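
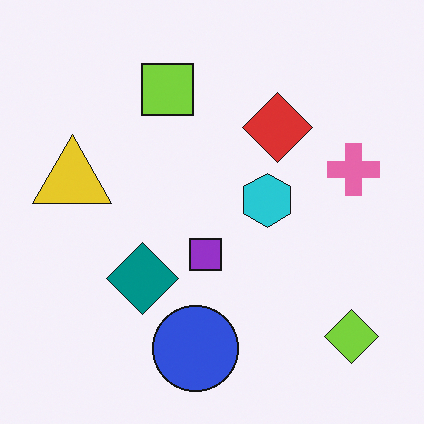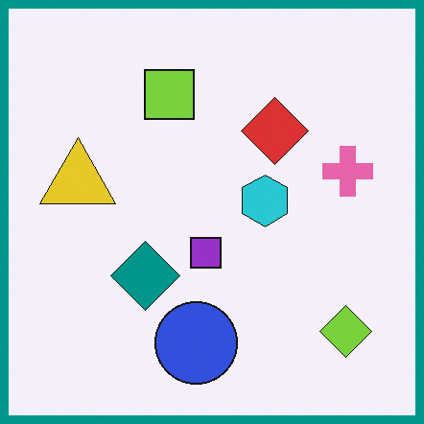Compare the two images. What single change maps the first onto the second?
Framed with a teal border.

A solid teal frame runs around the edge of the second image, with the content slightly shrunk inside it.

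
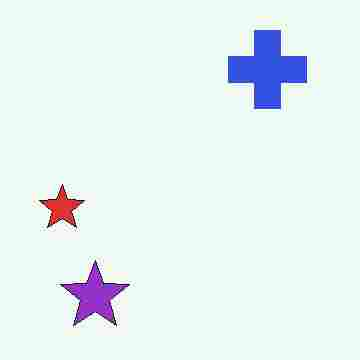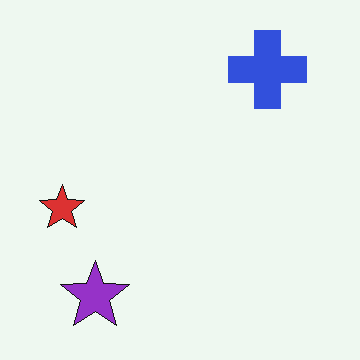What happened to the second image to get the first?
The transformation is: degraded with heavy JPEG compression.

Blocky 8×8 compression artifacts appear around shape edges and the flat background shows ringing — characteristic JPEG degradation.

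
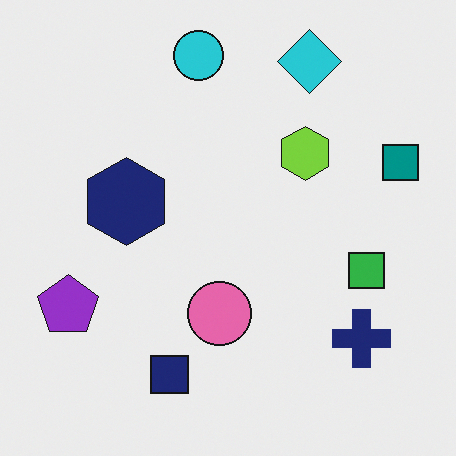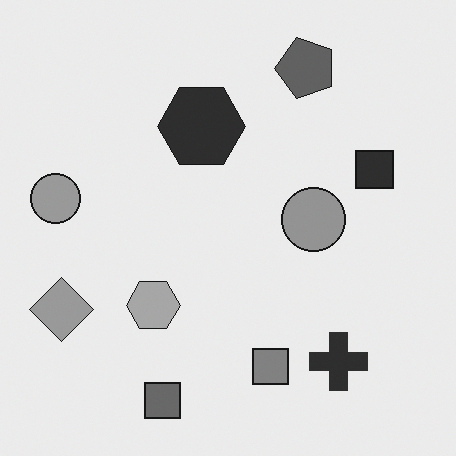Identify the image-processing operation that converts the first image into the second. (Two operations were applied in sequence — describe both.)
The transformation is: transposed (reflected across the top-left ↔ bottom-right diagonal), then converted to grayscale.

Shapes have swapped their row and column positions — what was in the top-right is now in the bottom-left — a diagonal reflection. All color is removed — every shape is now a shade of grey.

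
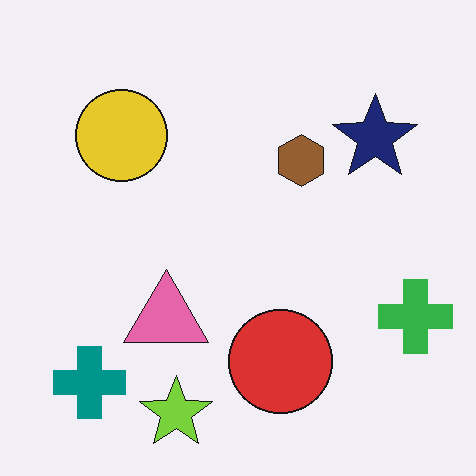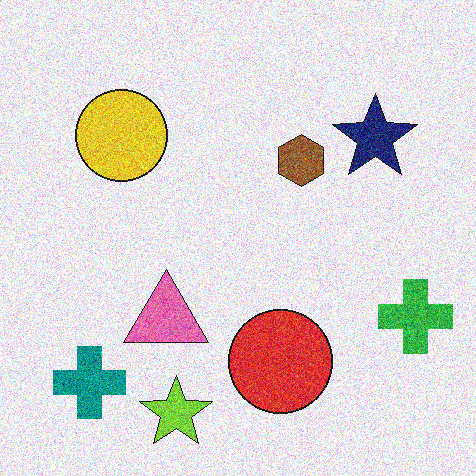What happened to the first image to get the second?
This is the original image degraded with strong gaussian noise.

Random speckle covers the whole image, including the flat background.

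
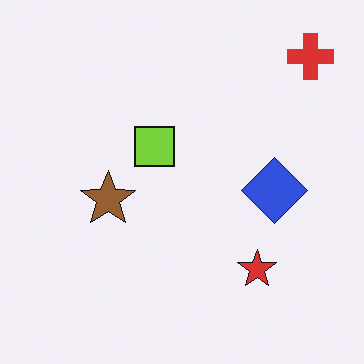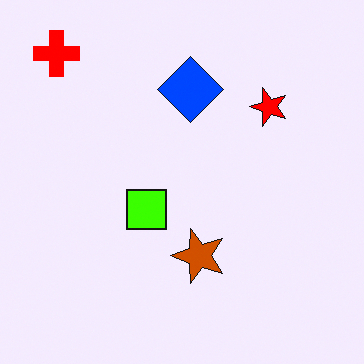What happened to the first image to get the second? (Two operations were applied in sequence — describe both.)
It was heavily oversaturated, then rotated 90° counter-clockwise.

All colors are more vivid — a global saturation change. The red cross sits in the top-right of the first image and the top-left of the second — consistent with a whole-image 90° counter-clockwise rotation.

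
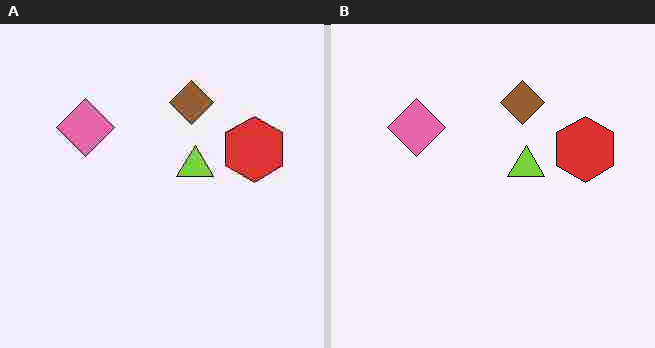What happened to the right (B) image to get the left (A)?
Heavily JPEG-compressed with obvious blocking artifacts.

Blocky 8×8 compression artifacts appear around shape edges and the flat background shows ringing — characteristic JPEG degradation.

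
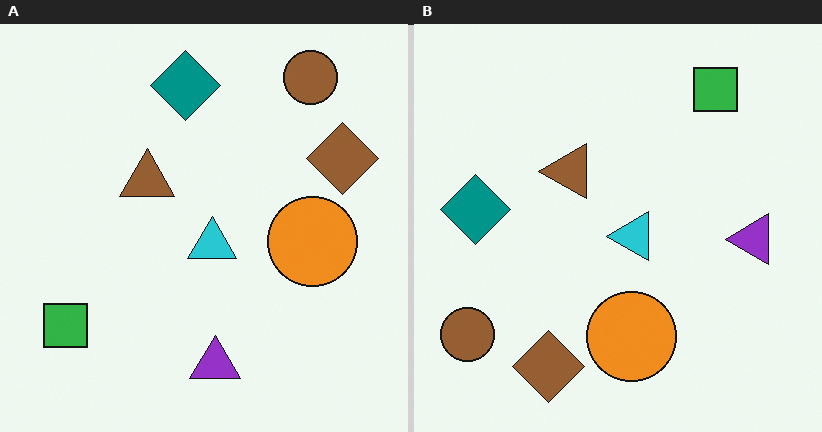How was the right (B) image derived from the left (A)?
This is the original image transposed (reflected across the top-left ↔ bottom-right diagonal).

Shapes have swapped their row and column positions — what was in the top-right is now in the bottom-left — a diagonal reflection.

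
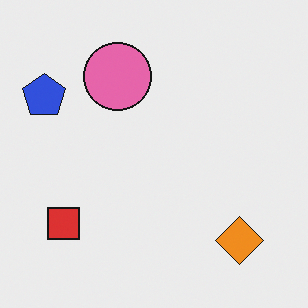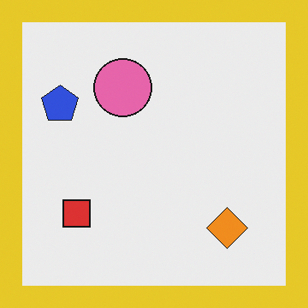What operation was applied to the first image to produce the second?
The transformation is: framed with a yellow border.

A solid yellow frame runs around the edge of the second image, with the content slightly shrunk inside it.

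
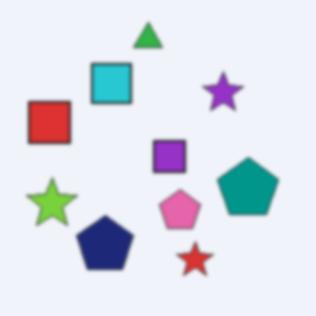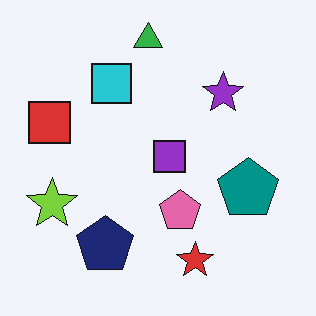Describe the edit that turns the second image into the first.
The first image is the second given a subtle gaussian blur.

Shape edges and outlines are uniformly softened across the whole image.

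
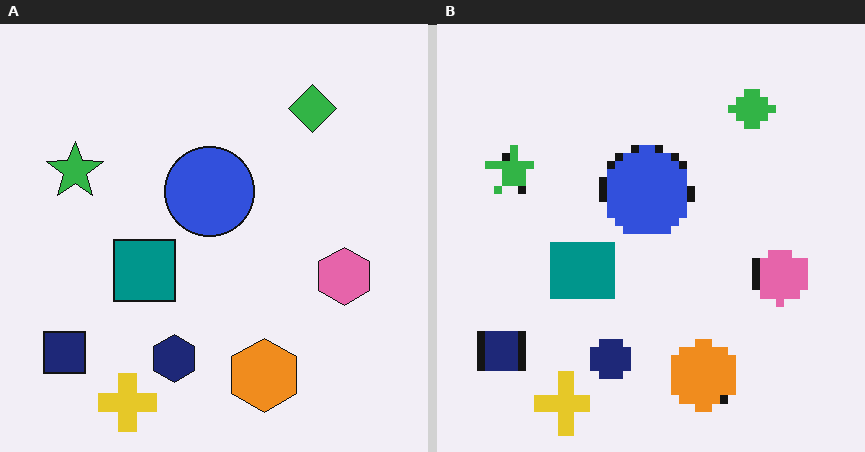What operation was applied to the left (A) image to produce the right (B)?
The image was pixelated into visible square blocks.

Shapes are reduced to large square blocks; fine edges and outlines are lost — a downscale-then-upscale (mosaic) effect.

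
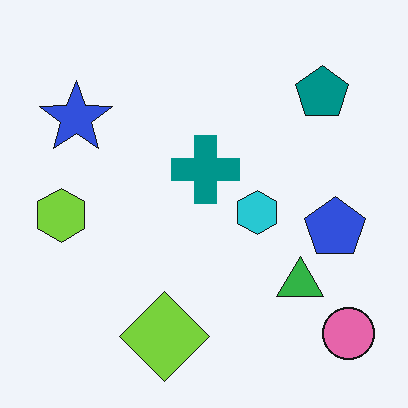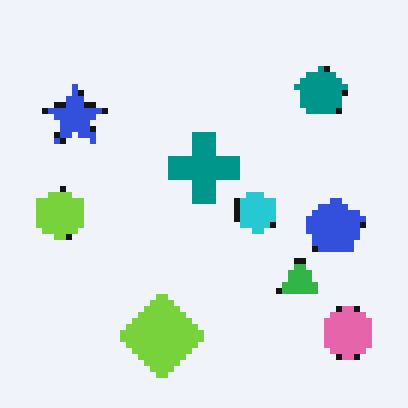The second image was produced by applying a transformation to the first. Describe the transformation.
The transformation is: moderately pixelated.

Shapes are reduced to large square blocks; fine edges and outlines are lost — a downscale-then-upscale (mosaic) effect.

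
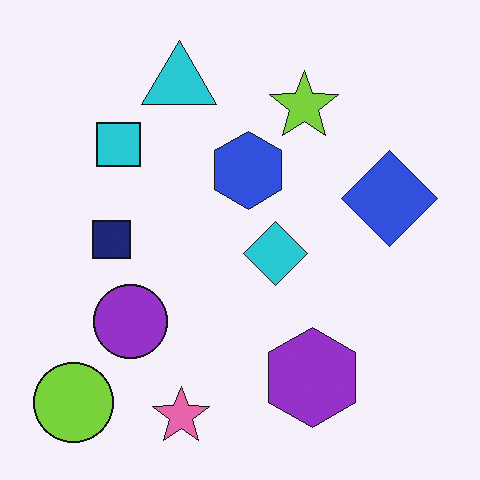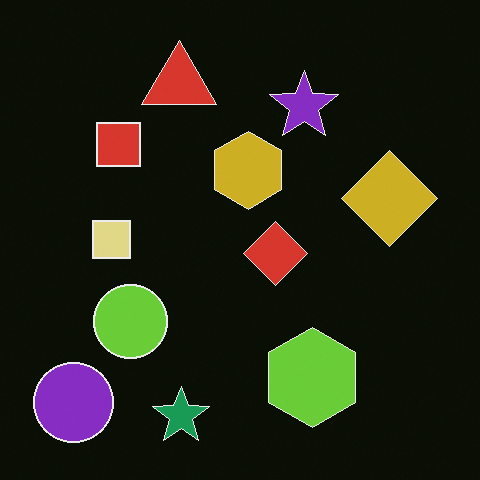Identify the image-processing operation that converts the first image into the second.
The second image is the first color-inverted (negative).

The light background has become dark and every shape's color is its complement — a photographic negative.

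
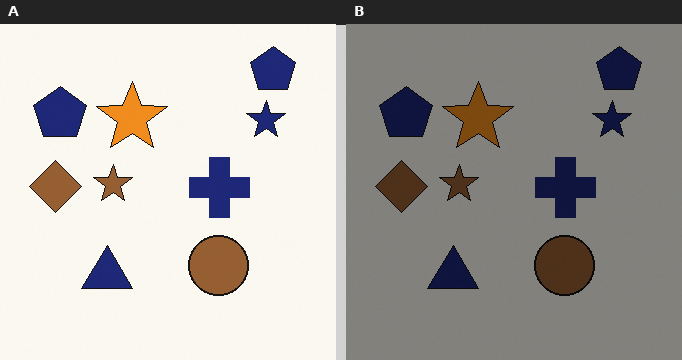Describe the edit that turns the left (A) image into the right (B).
This is the original image substantially darkened.

Every pixel — background and shapes alike — is uniformly darkened.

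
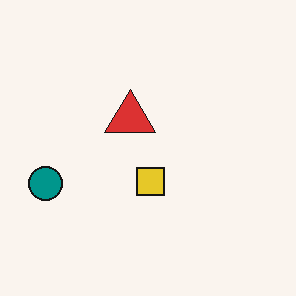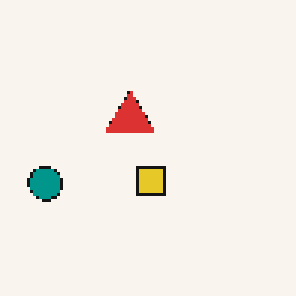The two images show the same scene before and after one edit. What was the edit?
The second image is the first lightly pixelated (a mild mosaic effect).

Shapes are reduced to large square blocks; fine edges and outlines are lost — a downscale-then-upscale (mosaic) effect.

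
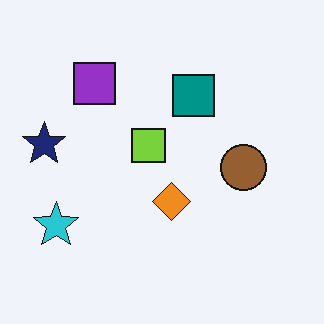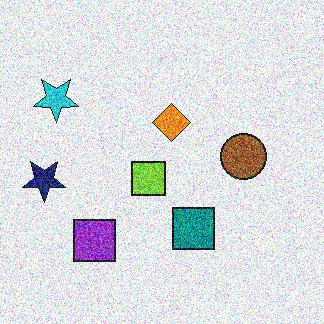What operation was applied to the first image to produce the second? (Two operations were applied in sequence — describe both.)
This is the original image degraded with heavy additive noise, then flipped vertically (top ↔ bottom).

Random speckle covers the whole image, including the flat background. The purple square is in the top-left of the first image and the bottom-left of the second — shapes on opposite sides of the horizontal midline have swapped in a mirror flip.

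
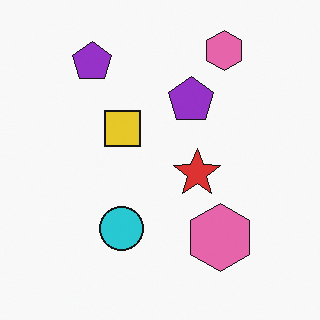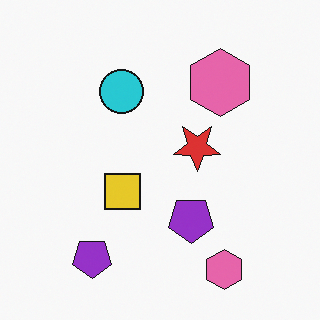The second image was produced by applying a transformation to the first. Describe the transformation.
The transformation is: flipped vertically (top ↔ bottom).

The cyan circle is in the bottom of the first image and the top of the second — shapes on opposite sides of the horizontal midline have swapped in a mirror flip.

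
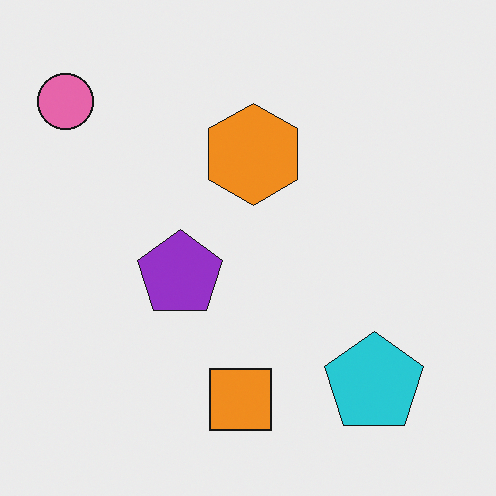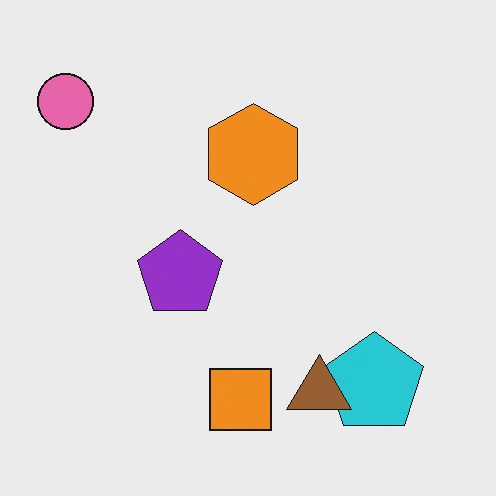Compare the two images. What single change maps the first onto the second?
This is the original image overlaid with an additional brown triangle.

A brown triangle appears in the second image that is absent from the first.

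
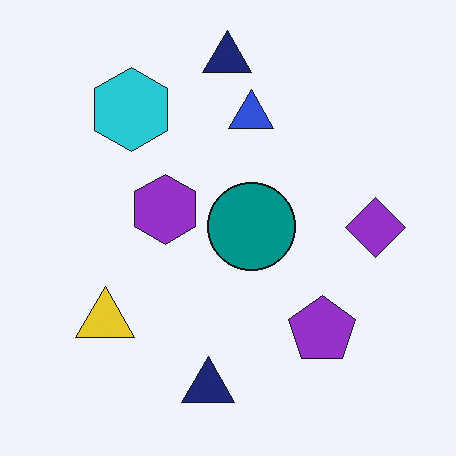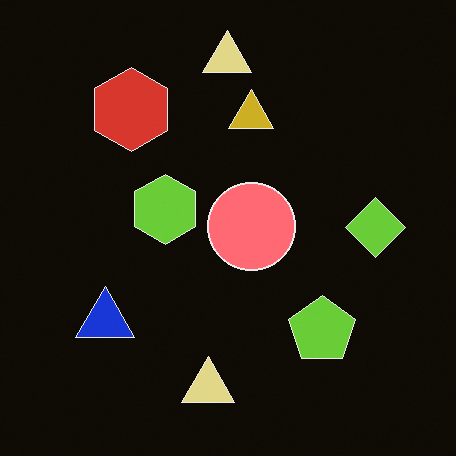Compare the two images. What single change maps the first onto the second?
The transformation is: color-inverted (negative).

The light background has become dark and every shape's color is its complement — a photographic negative.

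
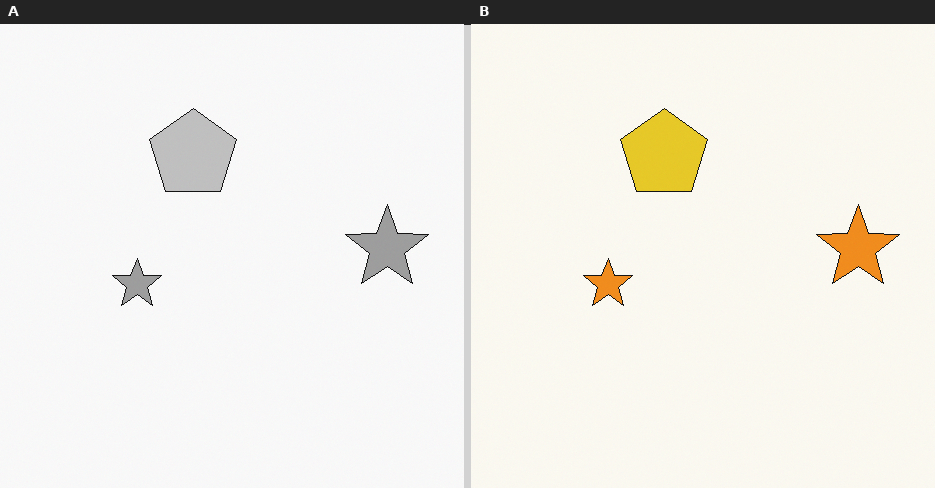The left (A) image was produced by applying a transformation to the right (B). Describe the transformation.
Converted to grayscale.

All color is removed — every shape is now a shade of grey.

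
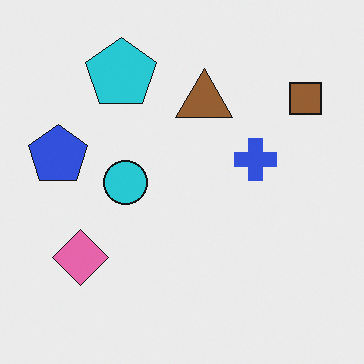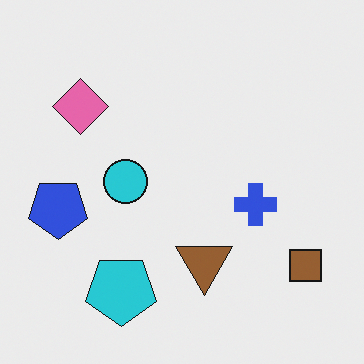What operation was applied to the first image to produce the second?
The transformation is: flipped vertically (top ↔ bottom).

The cyan pentagon is in the top-left of the first image and the bottom-left of the second — shapes on opposite sides of the horizontal midline have swapped in a mirror flip.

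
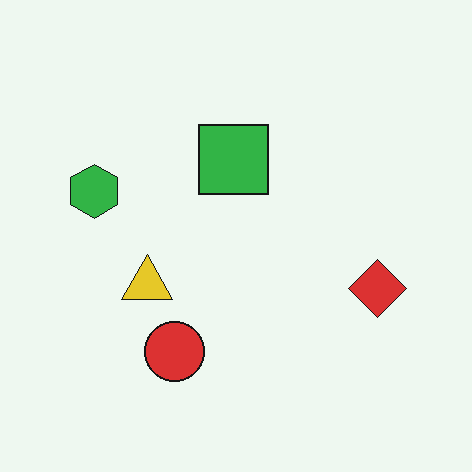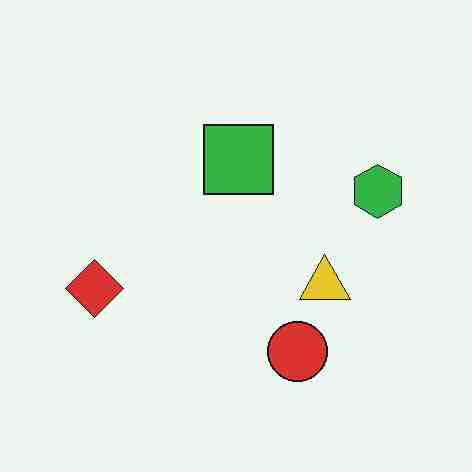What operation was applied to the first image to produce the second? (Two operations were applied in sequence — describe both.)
This is the original image flipped horizontally (left ↔ right), then degraded with heavy JPEG compression.

The green hexagon is in the left of the first image and the right of the second — shapes on opposite sides of the vertical midline have swapped in a mirror flip. Blocky 8×8 compression artifacts appear around shape edges and the flat background shows ringing — characteristic JPEG degradation.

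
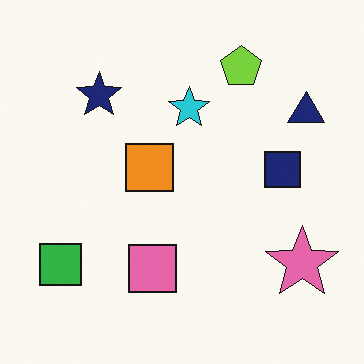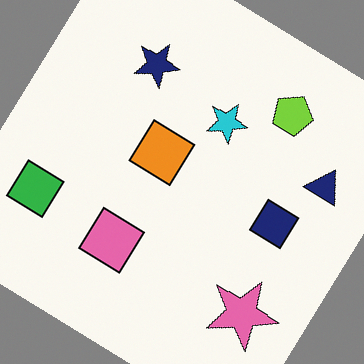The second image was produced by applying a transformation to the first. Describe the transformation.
This is the original image rotated clockwise by a large amount — several tens of degrees.

Every shape is tilted by the same angle and the image corners show triangular fill wedges — a whole-image rotation by a non-right angle.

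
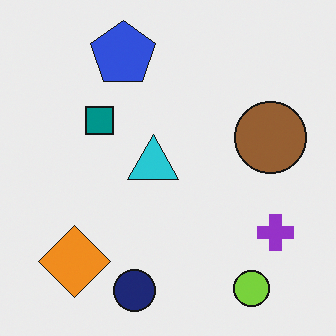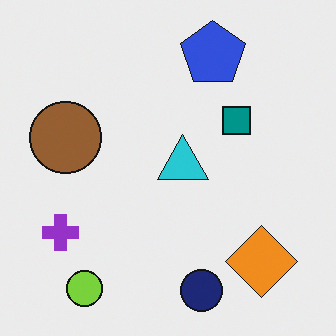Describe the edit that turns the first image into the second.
The transformation is: flipped horizontally (left ↔ right).

The purple cross is in the bottom-right of the first image and the bottom-left of the second — shapes on opposite sides of the vertical midline have swapped in a mirror flip.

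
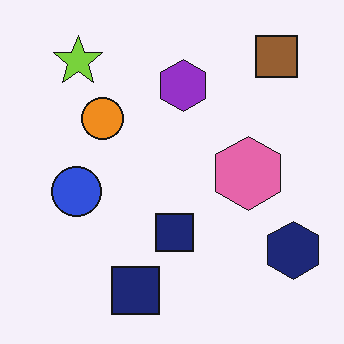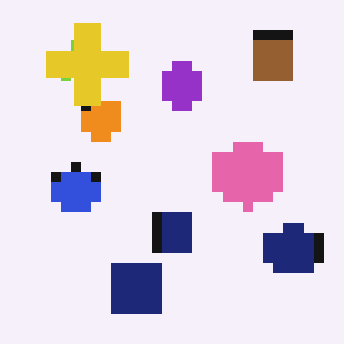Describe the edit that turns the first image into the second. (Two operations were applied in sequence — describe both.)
Coarsely pixelated, then overlaid with an additional yellow cross.

Shapes are reduced to large square blocks; fine edges and outlines are lost — a downscale-then-upscale (mosaic) effect. A yellow cross appears in the second image that is absent from the first.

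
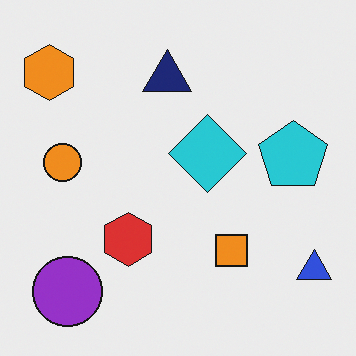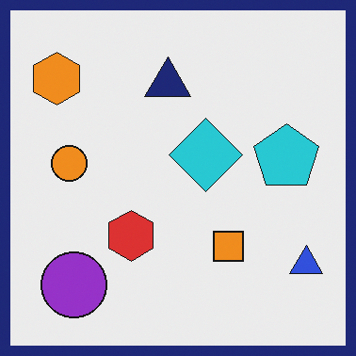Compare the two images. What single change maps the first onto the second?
The image was framed with a navy border.

A solid navy frame runs around the edge of the second image, with the content slightly shrunk inside it.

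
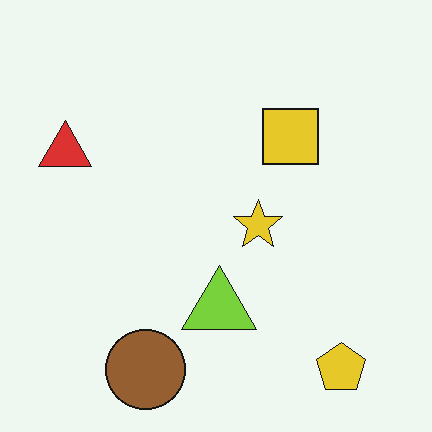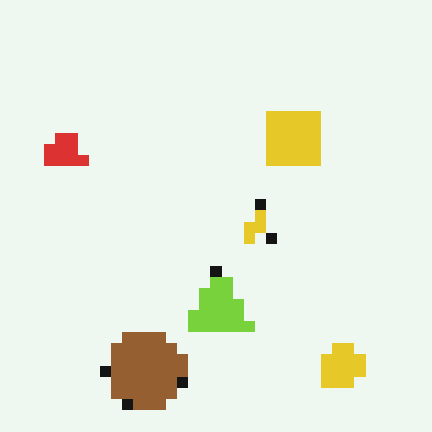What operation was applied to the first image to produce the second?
The second image is the first heavily pixelated into large blocks.

Shapes are reduced to large square blocks; fine edges and outlines are lost — a downscale-then-upscale (mosaic) effect.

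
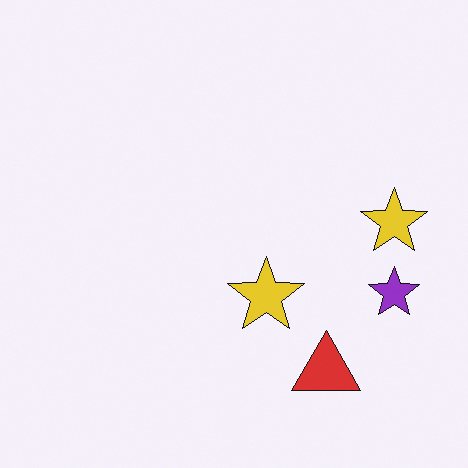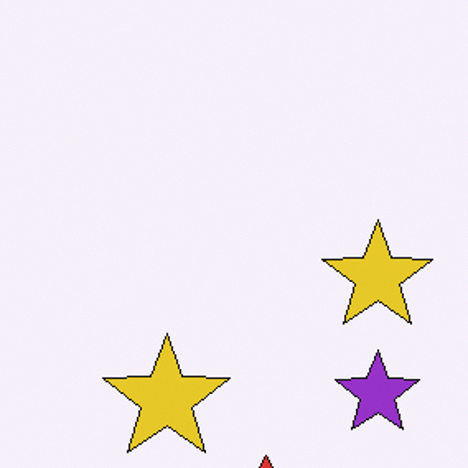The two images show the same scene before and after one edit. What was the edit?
It was cropped tightly and scaled back up.

The visible shapes are larger and the field of view is narrower; shapes near the original edges may be partly or wholly outside the frame — a crop-and-rescale.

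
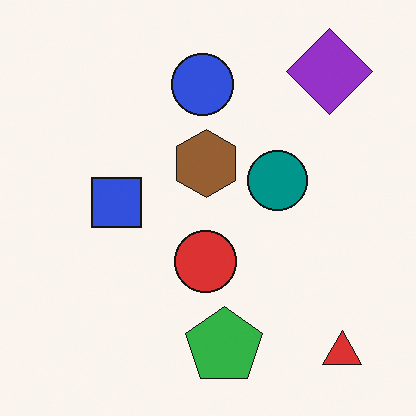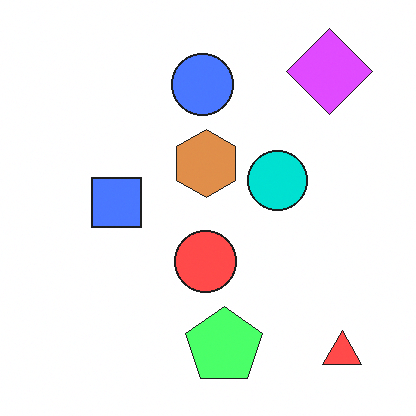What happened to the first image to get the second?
This is the original image substantially brightened.

Every pixel — background and shapes alike — is uniformly brightened.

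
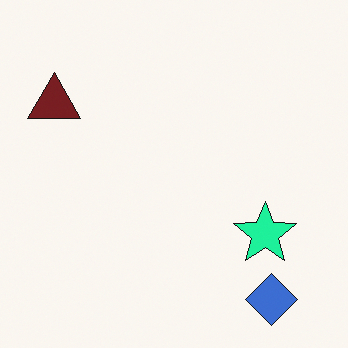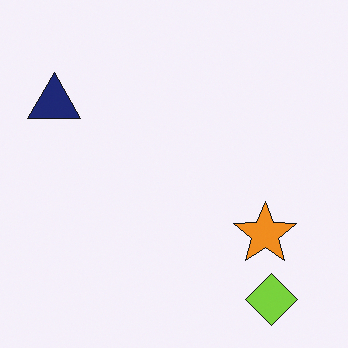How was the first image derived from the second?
Hue-shifted noticeably.

Every shape's color has rotated by the same amount around the hue wheel — a uniform hue shift.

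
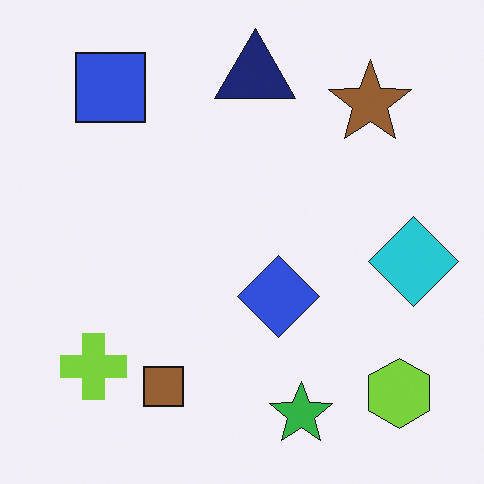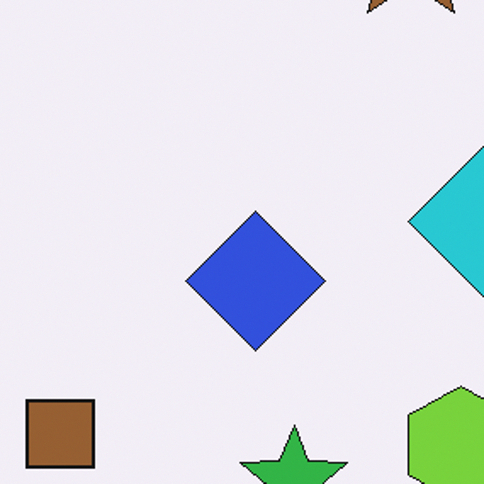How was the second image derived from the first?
The second image is the first cropped tightly and scaled back up.

The visible shapes are larger and the field of view is narrower; shapes near the original edges may be partly or wholly outside the frame — a crop-and-rescale.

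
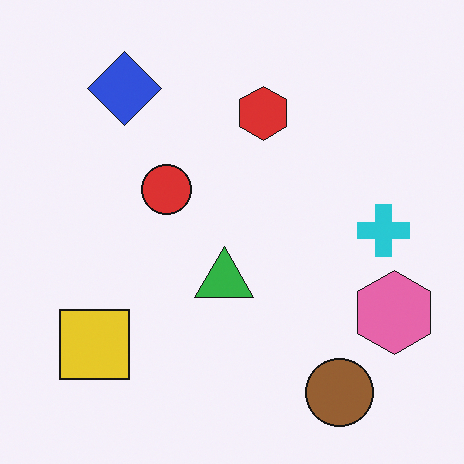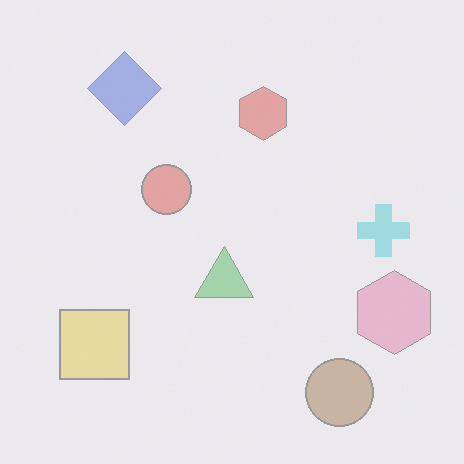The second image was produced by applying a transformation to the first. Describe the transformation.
This is the original image given much lower contrast.

Tones are pushed toward mid-grey across the whole image — a global contrast change.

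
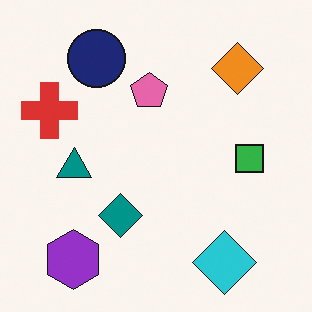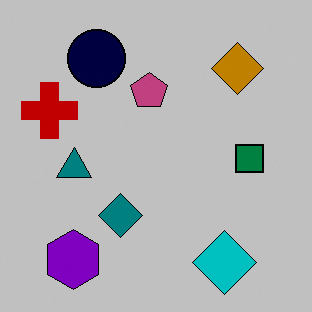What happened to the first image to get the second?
The second image is the first heavily posterized to just a handful of flat colors.

Each flat color has snapped to a coarser quantized level — most visibly, the near-white background has dropped to a flat grey.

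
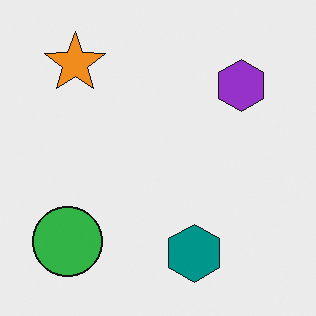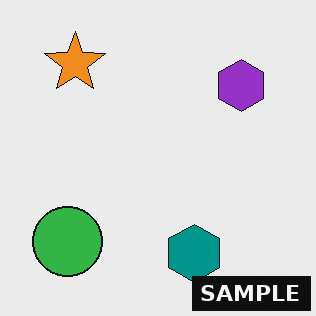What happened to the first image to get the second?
The image was watermarked with the text "SAMPLE" in the lower-right corner.

A dark label reading "SAMPLE" appears in the lower-right corner.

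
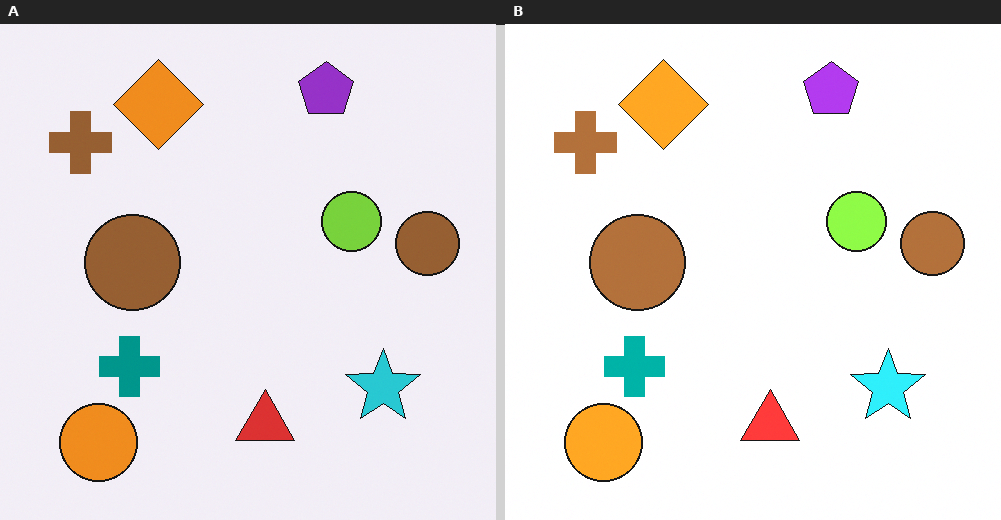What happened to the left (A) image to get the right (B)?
The image was brightened a little.

Every pixel — background and shapes alike — is uniformly brightened.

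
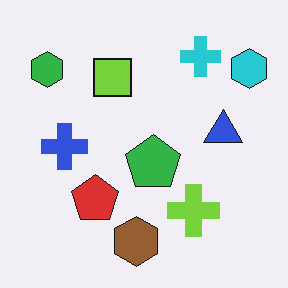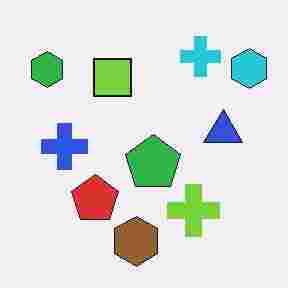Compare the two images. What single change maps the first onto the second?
This is the original image degraded with heavy JPEG compression.

Blocky 8×8 compression artifacts appear around shape edges and the flat background shows ringing — characteristic JPEG degradation.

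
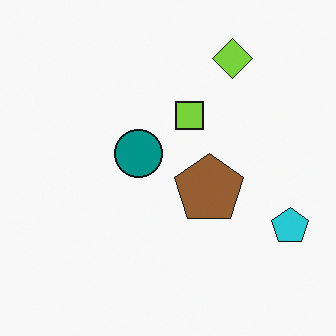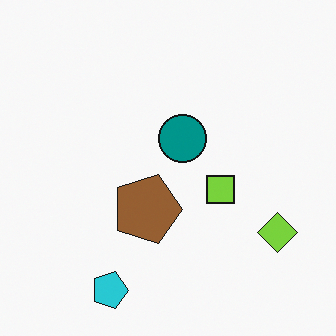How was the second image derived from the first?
This is the original image rotated 90° clockwise.

The cyan pentagon sits in the bottom-right of the first image and the bottom-left of the second — consistent with a whole-image 90° clockwise rotation.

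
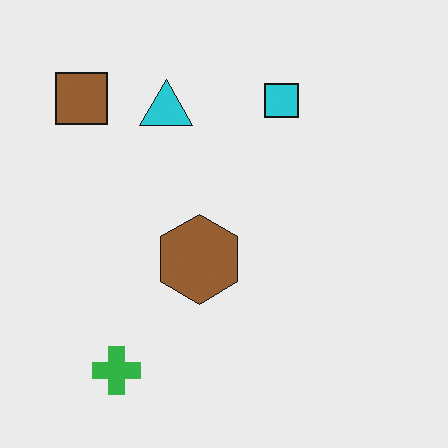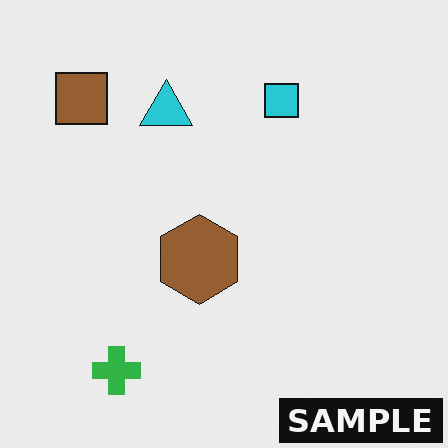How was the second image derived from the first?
The transformation is: watermarked with the text "SAMPLE" in the lower-right corner.

A dark label reading "SAMPLE" appears in the lower-right corner.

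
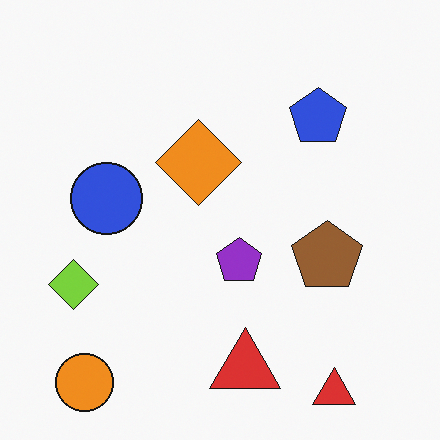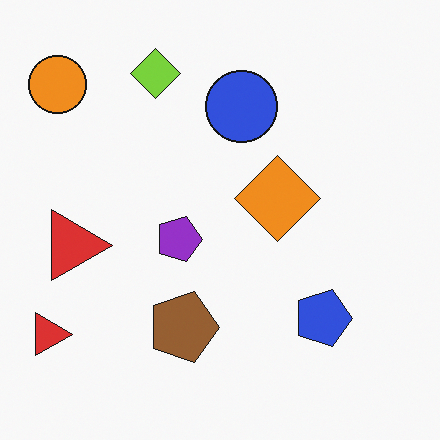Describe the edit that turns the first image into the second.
Rotated 90° clockwise.

The orange circle sits in the bottom-left of the first image and the top-left of the second — consistent with a whole-image 90° clockwise rotation.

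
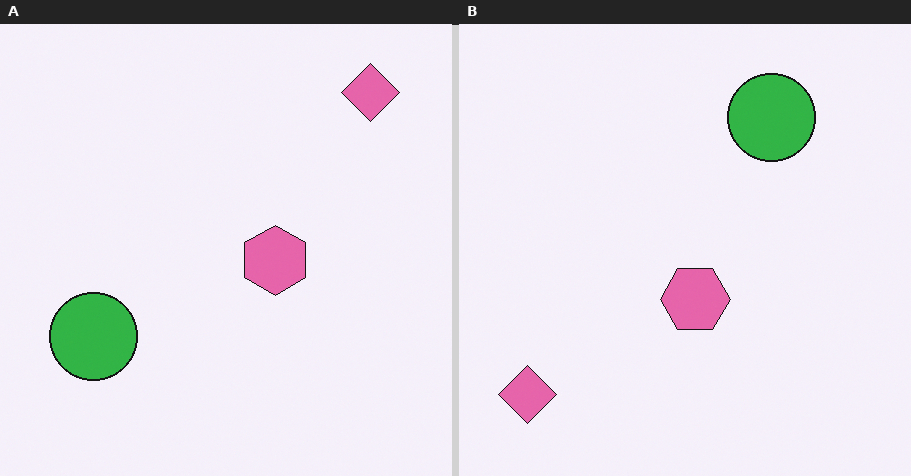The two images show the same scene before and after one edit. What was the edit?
The right (B) image is the left (A) transposed (reflected across the top-left ↔ bottom-right diagonal).

Shapes have swapped their row and column positions — what was in the top-right is now in the bottom-left — a diagonal reflection.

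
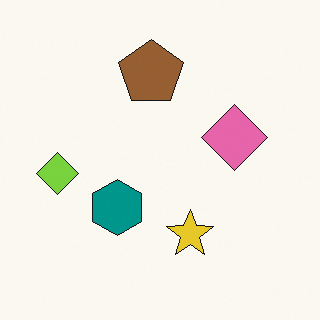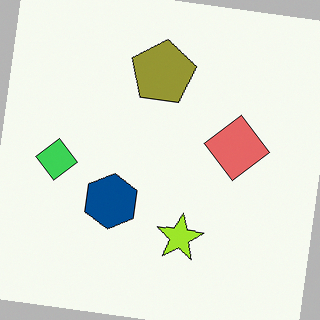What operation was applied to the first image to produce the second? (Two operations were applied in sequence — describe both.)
The second image is the first hue-shifted slightly, then rotated clockwise by a slight angle.

Every shape's color has rotated by the same amount around the hue wheel — a uniform hue shift. Every shape is tilted by the same angle and the image corners show triangular fill wedges — a whole-image rotation by a non-right angle.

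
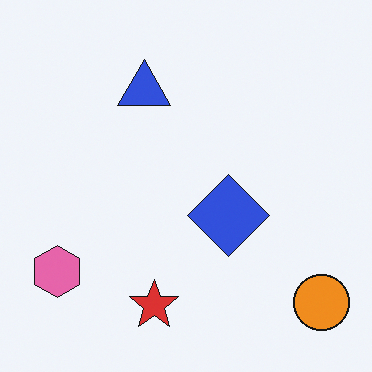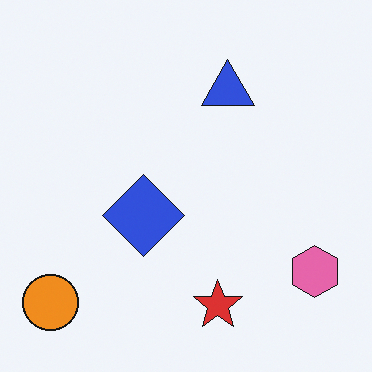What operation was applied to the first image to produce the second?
Flipped horizontally (left ↔ right).

The orange circle is in the bottom-right of the first image and the bottom-left of the second — shapes on opposite sides of the vertical midline have swapped in a mirror flip.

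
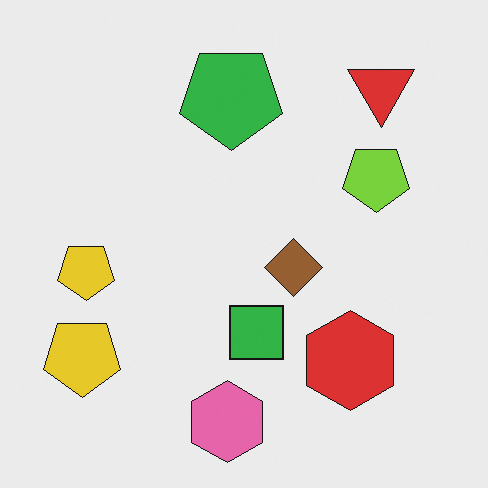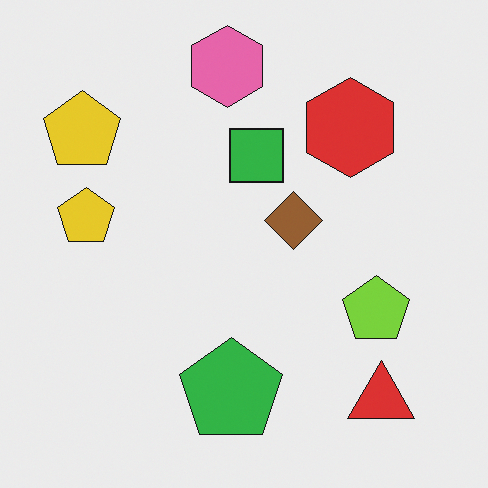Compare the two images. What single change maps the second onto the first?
This is the original image flipped vertically (top ↔ bottom).

The pink hexagon is in the top of the second image and the bottom of the first — shapes on opposite sides of the horizontal midline have swapped in a mirror flip.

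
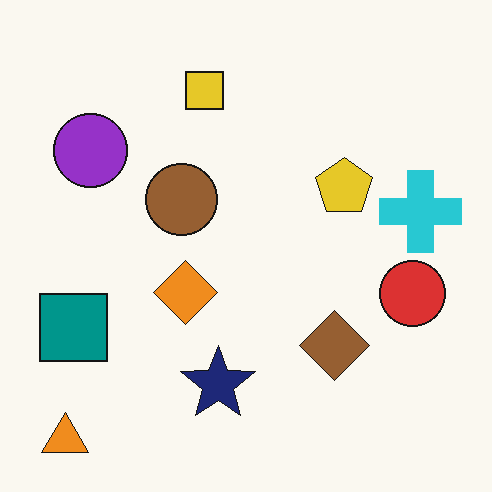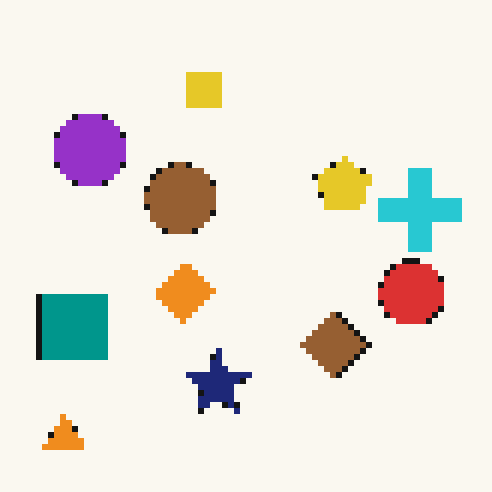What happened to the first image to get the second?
This is the original image pixelated into visible square blocks.

Shapes are reduced to large square blocks; fine edges and outlines are lost — a downscale-then-upscale (mosaic) effect.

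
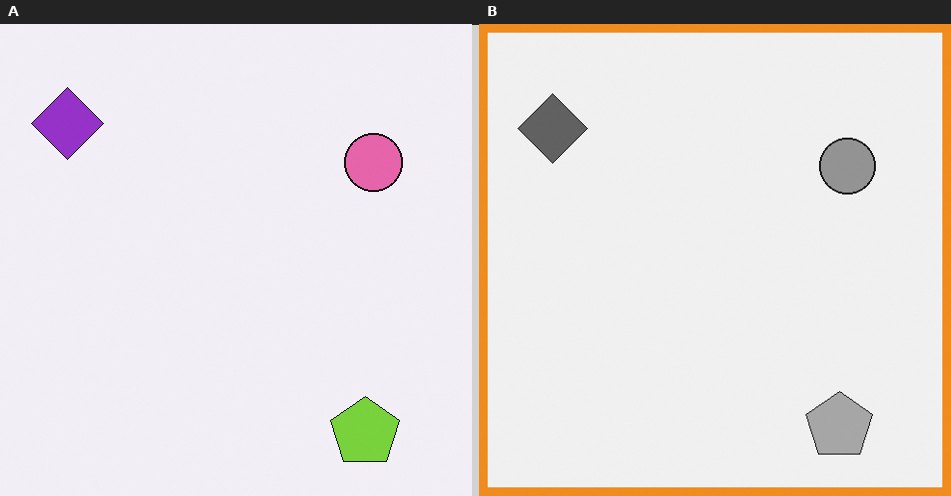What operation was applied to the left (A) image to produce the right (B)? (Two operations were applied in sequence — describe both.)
The image was converted to grayscale, then framed with a orange border.

All color is removed — every shape is now a shade of grey. A solid orange frame runs around the edge of the right (B) image, with the content slightly shrunk inside it.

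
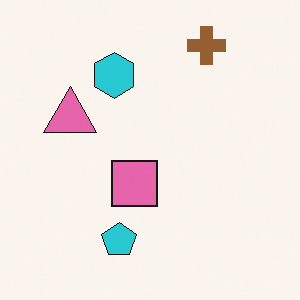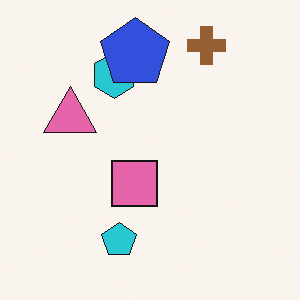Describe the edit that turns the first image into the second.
Overlaid with an additional blue pentagon.

A blue pentagon appears in the second image that is absent from the first.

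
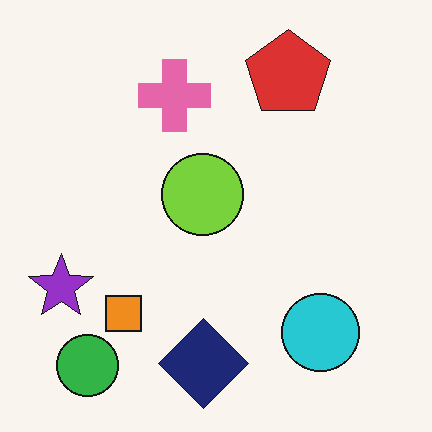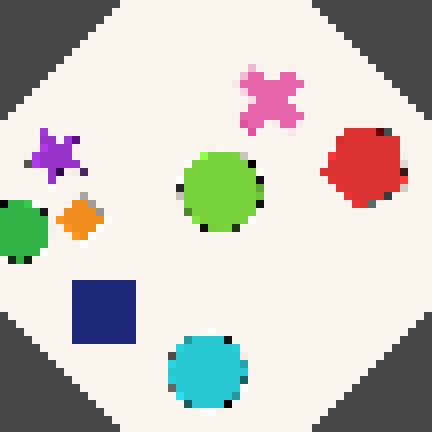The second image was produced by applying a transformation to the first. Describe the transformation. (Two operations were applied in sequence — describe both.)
The second image is the first rotated clockwise by a large amount — several tens of degrees, then pixelated into visible square blocks.

Every shape is tilted by the same angle and the image corners show triangular fill wedges — a whole-image rotation by a non-right angle. Shapes are reduced to large square blocks; fine edges and outlines are lost — a downscale-then-upscale (mosaic) effect.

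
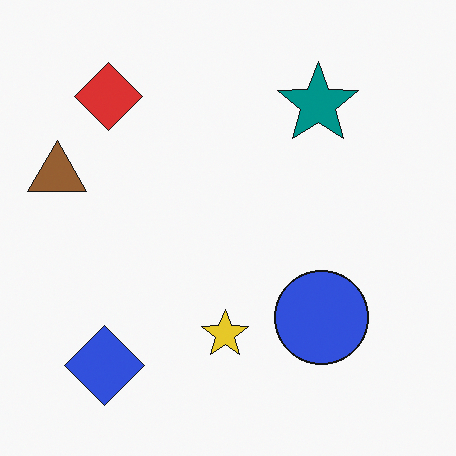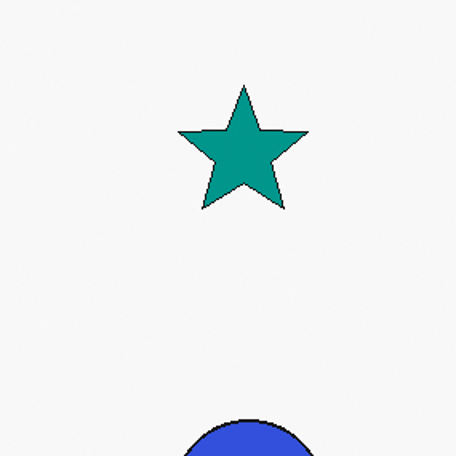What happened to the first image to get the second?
It was cropped slightly and scaled back up.

The visible shapes are larger and the field of view is narrower; shapes near the original edges may be partly or wholly outside the frame — a crop-and-rescale.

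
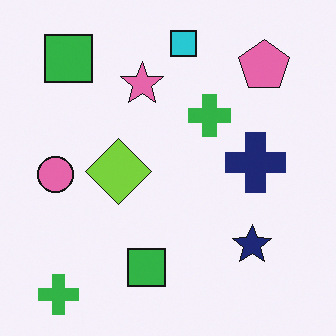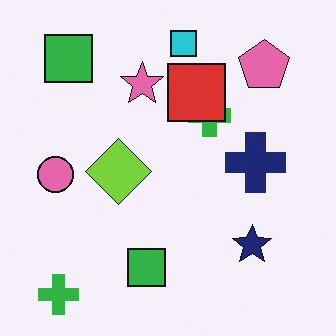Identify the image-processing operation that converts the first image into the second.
Overlaid with an additional red square.

A red square appears in the second image that is absent from the first.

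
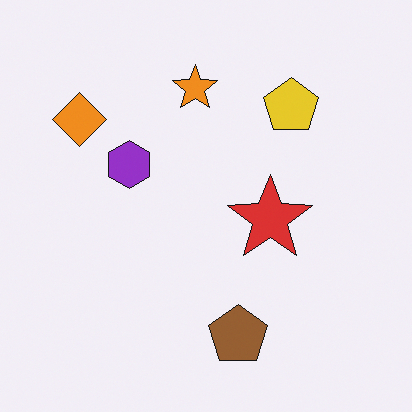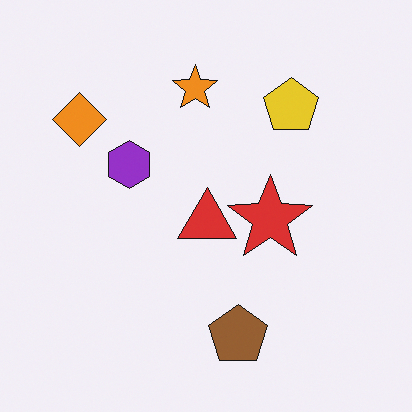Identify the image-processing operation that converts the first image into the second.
This is the original image overlaid with an additional red triangle.

A red triangle appears in the second image that is absent from the first.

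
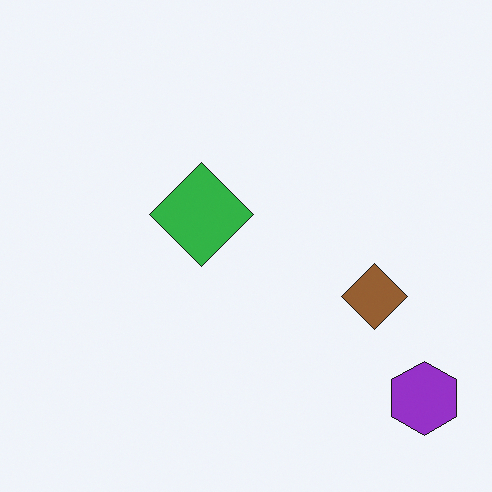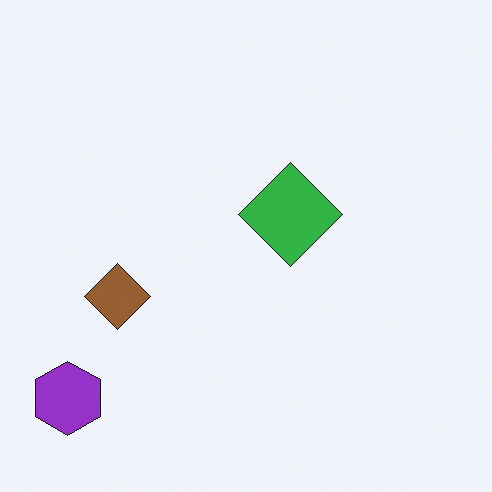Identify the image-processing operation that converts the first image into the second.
Flipped horizontally (left ↔ right).

The purple hexagon is in the bottom-right of the first image and the bottom-left of the second — shapes on opposite sides of the vertical midline have swapped in a mirror flip.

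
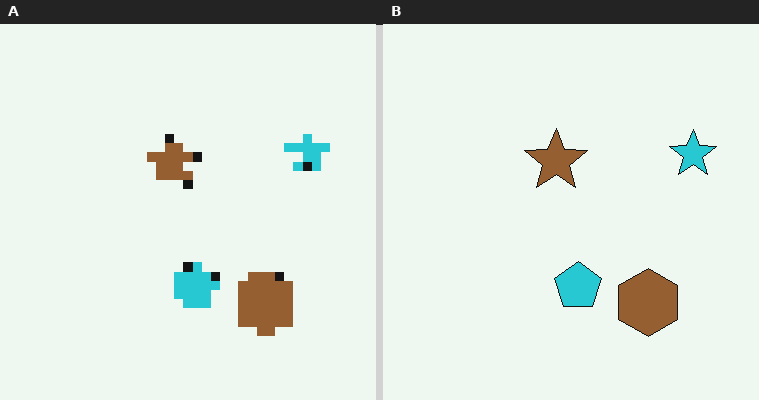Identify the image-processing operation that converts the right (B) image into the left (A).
The image was heavily pixelated into large blocks.

Shapes are reduced to large square blocks; fine edges and outlines are lost — a downscale-then-upscale (mosaic) effect.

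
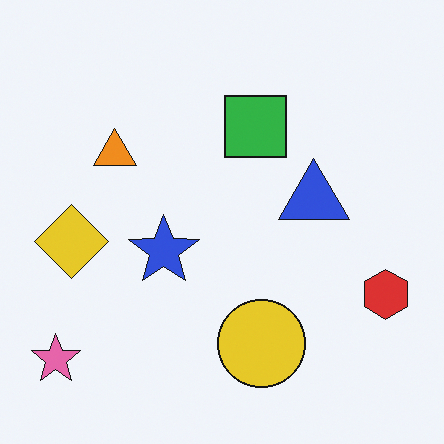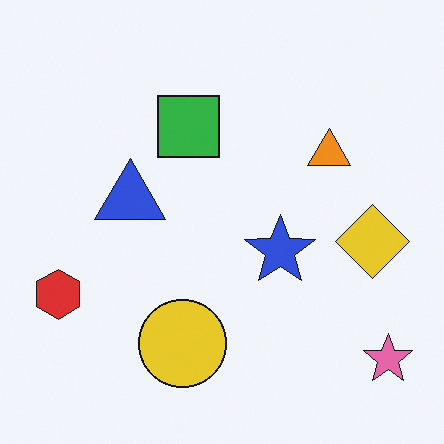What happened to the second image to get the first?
Flipped horizontally (left ↔ right).

The pink star is in the bottom-right of the second image and the bottom-left of the first — shapes on opposite sides of the vertical midline have swapped in a mirror flip.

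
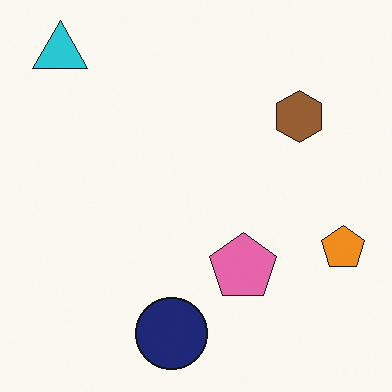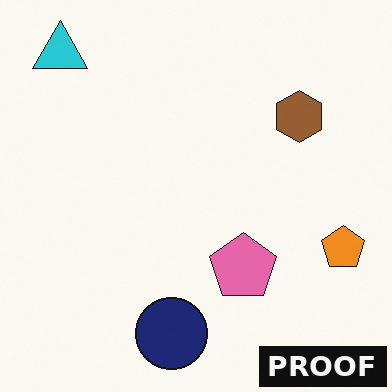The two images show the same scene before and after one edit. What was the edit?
This is the original image watermarked with the text "PROOF" in the lower-right corner.

A dark label reading "PROOF" appears in the lower-right corner.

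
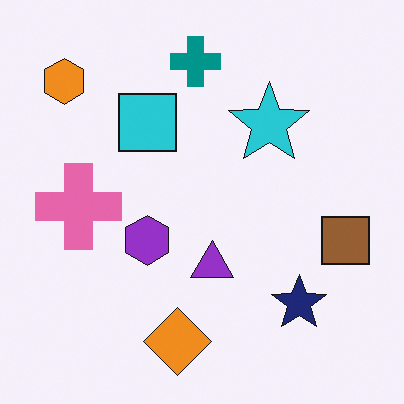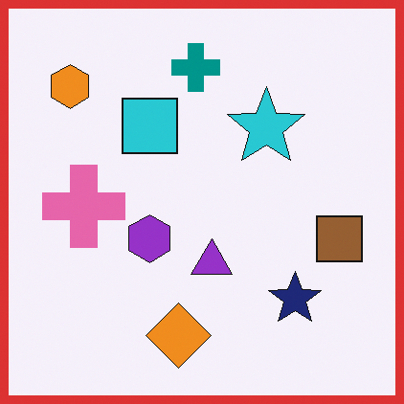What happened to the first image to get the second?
The transformation is: framed with a red border.

A solid red frame runs around the edge of the second image, with the content slightly shrunk inside it.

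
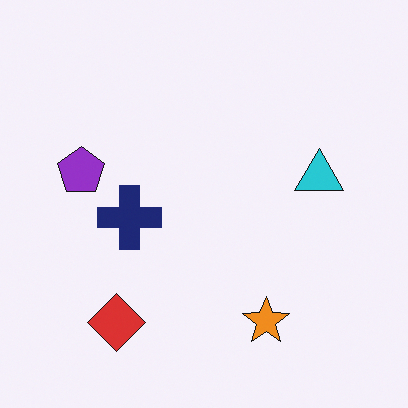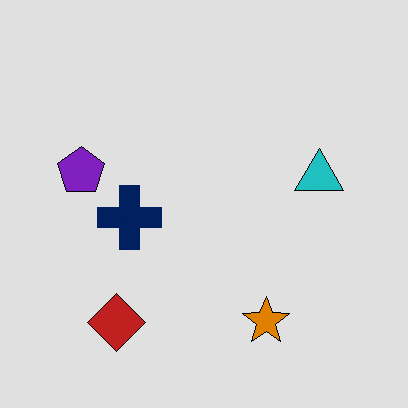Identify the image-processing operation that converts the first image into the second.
Posterized to a reduced palette.

Each flat color has snapped to a coarser quantized level — most visibly, the near-white background has dropped to a flat grey.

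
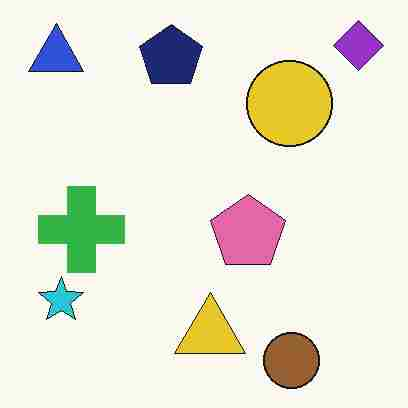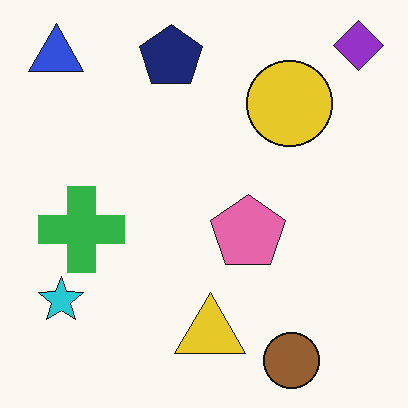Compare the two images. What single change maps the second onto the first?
The first image is the second degraded with heavy JPEG compression.

Blocky 8×8 compression artifacts appear around shape edges and the flat background shows ringing — characteristic JPEG degradation.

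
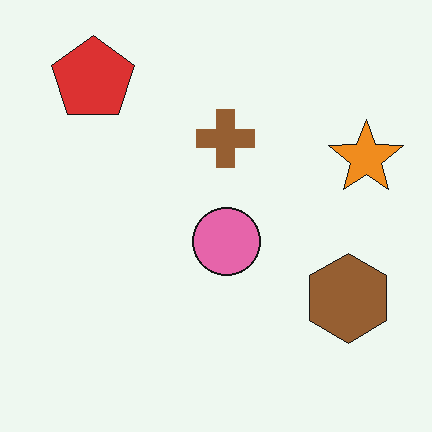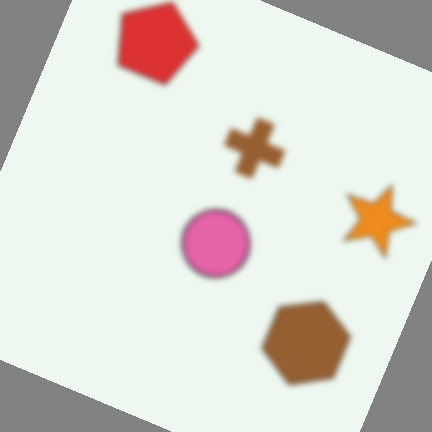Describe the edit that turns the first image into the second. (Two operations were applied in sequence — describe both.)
The image was moderately blurred, then rotated clockwise by a clearly visible amount.

Shape edges and outlines are uniformly softened across the whole image. Every shape is tilted by the same angle and the image corners show triangular fill wedges — a whole-image rotation by a non-right angle.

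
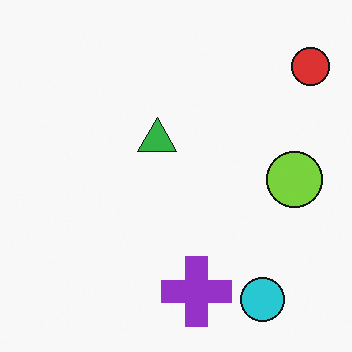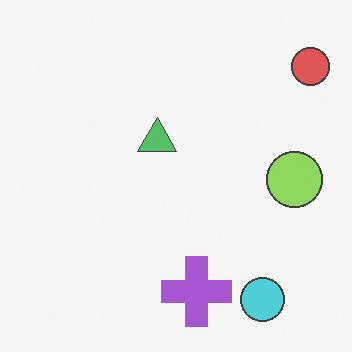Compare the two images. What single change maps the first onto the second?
Given slightly reduced contrast.

Tones are pushed toward mid-grey across the whole image — a global contrast change.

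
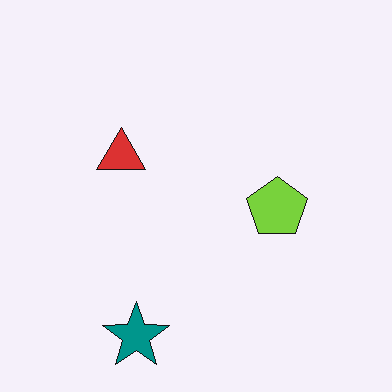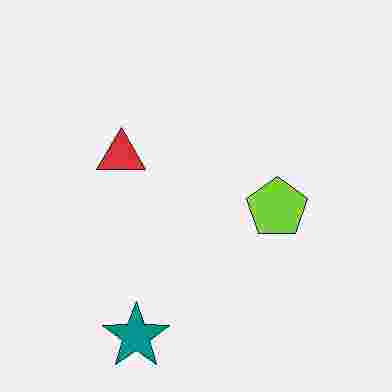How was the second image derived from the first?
The image was heavily JPEG-compressed with obvious blocking artifacts.

Blocky 8×8 compression artifacts appear around shape edges and the flat background shows ringing — characteristic JPEG degradation.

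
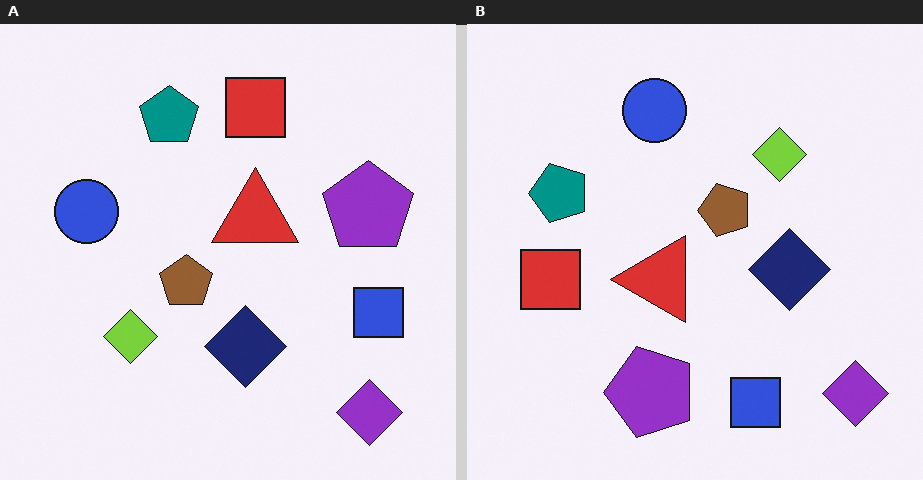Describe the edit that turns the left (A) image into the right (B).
This is the original image transposed (reflected across the top-left ↔ bottom-right diagonal).

Shapes have swapped their row and column positions — what was in the top-right is now in the bottom-left — a diagonal reflection.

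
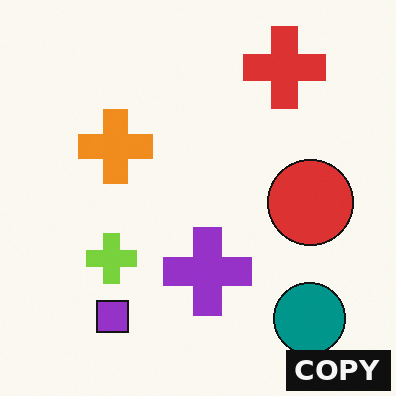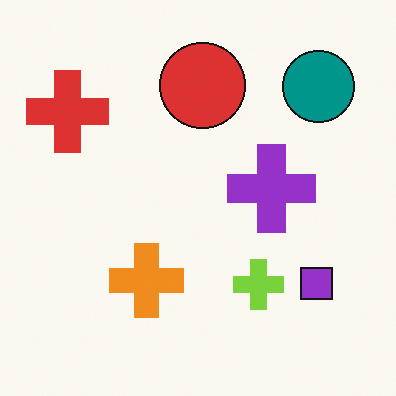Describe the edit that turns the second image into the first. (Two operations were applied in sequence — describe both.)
The image was rotated 90° clockwise, then watermarked with the text "COPY" in the lower-right corner.

The teal circle sits in the top-right of the second image and the bottom-right of the first — consistent with a whole-image 90° clockwise rotation. A dark label reading "COPY" appears in the lower-right corner.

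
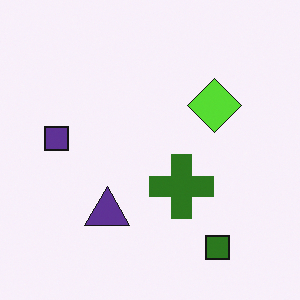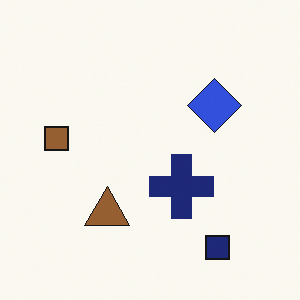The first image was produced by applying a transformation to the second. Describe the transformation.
This is the original image hue-shifted by a large amount.

Every shape's color has rotated by the same amount around the hue wheel — a uniform hue shift.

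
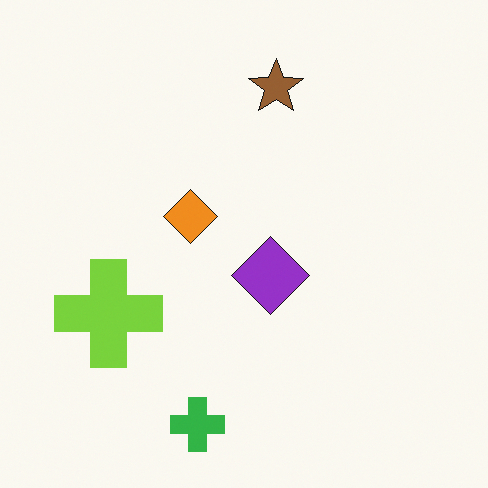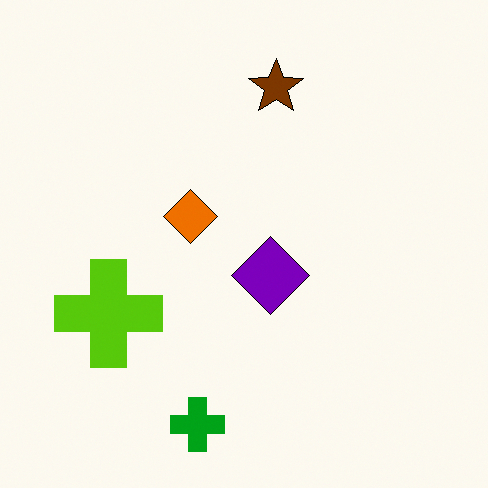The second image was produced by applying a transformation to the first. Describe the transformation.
The second image is the first given slightly increased contrast.

Tones are pushed away from mid-grey across the whole image — a global contrast change.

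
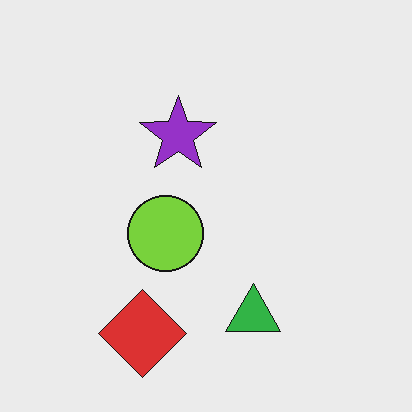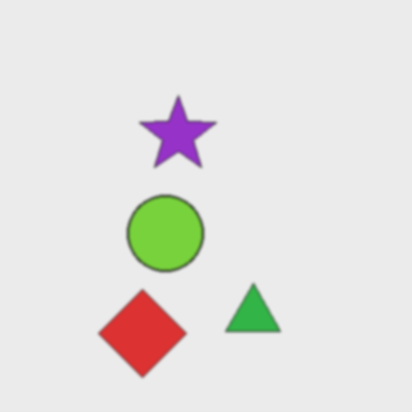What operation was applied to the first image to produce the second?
This is the original image given a subtle gaussian blur.

Shape edges and outlines are uniformly softened across the whole image.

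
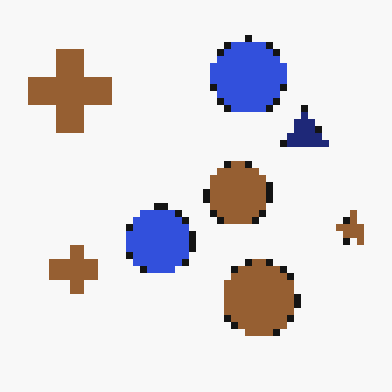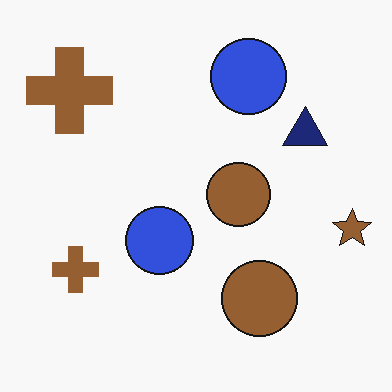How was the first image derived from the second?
This is the original image moderately pixelated.

Shapes are reduced to large square blocks; fine edges and outlines are lost — a downscale-then-upscale (mosaic) effect.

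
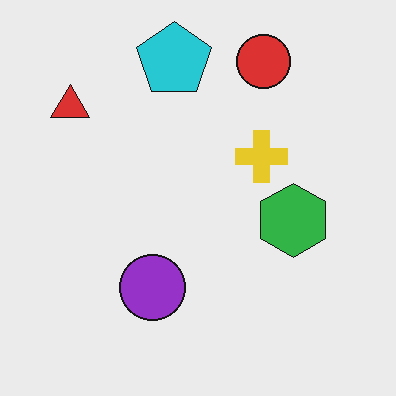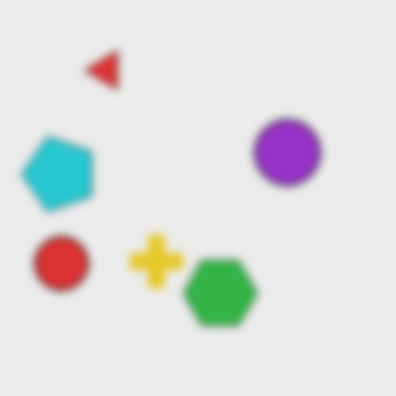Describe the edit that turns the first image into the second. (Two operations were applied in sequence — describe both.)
Transposed (reflected across the top-left ↔ bottom-right diagonal), then noticeably gaussian-blurred.

Shapes have swapped their row and column positions — what was in the top-right is now in the bottom-left — a diagonal reflection. Shape edges and outlines are uniformly softened across the whole image.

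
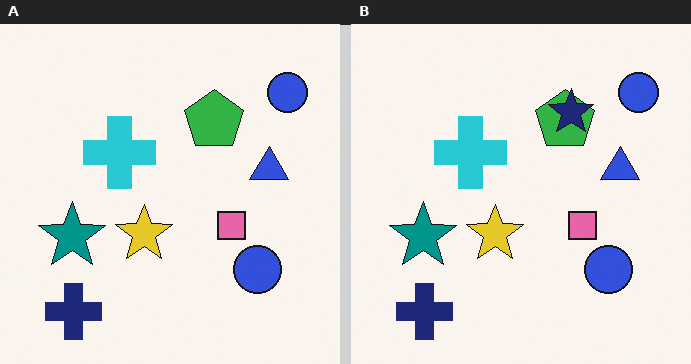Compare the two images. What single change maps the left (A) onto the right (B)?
It was overlaid with an additional navy star.

A navy star appears in the right (B) image that is absent from the left (A).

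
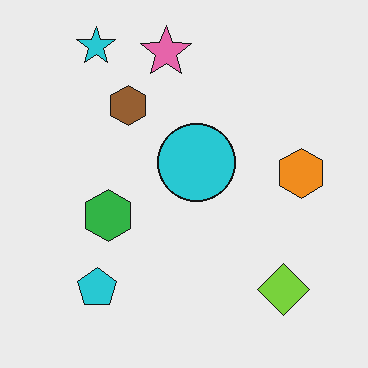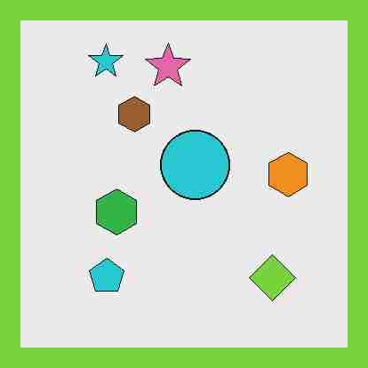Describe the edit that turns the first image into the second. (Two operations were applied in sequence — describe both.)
It was heavily JPEG-compressed with obvious blocking artifacts, then framed with a lime border.

Blocky 8×8 compression artifacts appear around shape edges and the flat background shows ringing — characteristic JPEG degradation. A solid lime frame runs around the edge of the second image, with the content slightly shrunk inside it.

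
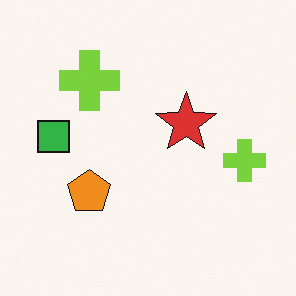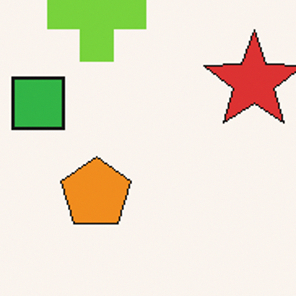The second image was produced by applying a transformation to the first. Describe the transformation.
The second image is the first cropped tightly and scaled back up.

The visible shapes are larger and the field of view is narrower; shapes near the original edges may be partly or wholly outside the frame — a crop-and-rescale.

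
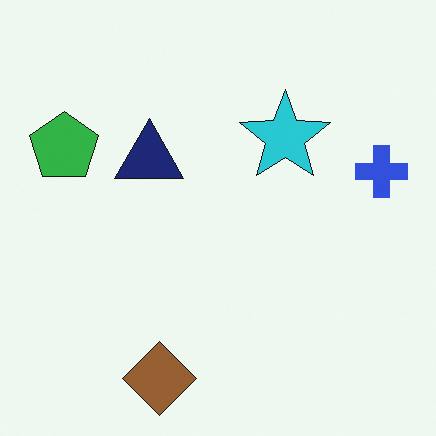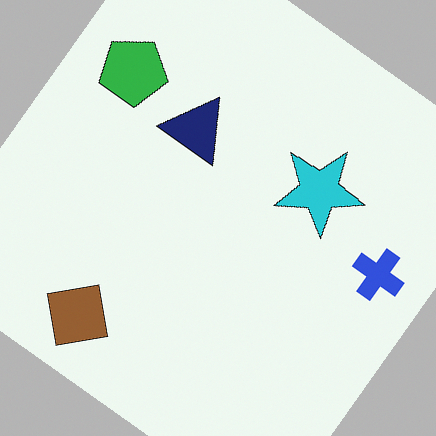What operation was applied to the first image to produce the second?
It was rotated clockwise by a large amount — several tens of degrees.

Every shape is tilted by the same angle and the image corners show triangular fill wedges — a whole-image rotation by a non-right angle.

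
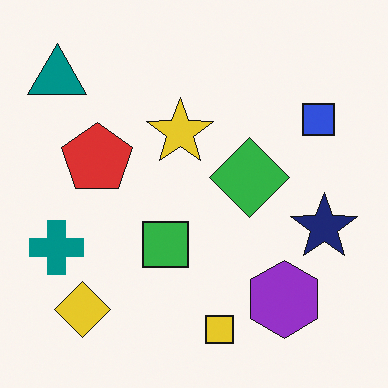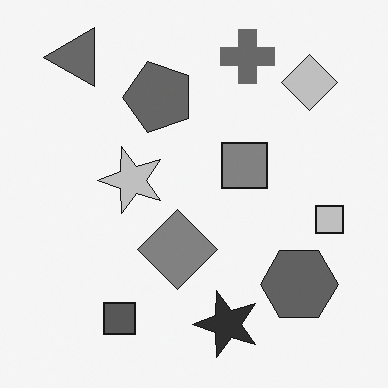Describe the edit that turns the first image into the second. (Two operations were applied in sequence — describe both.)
Converted to grayscale, then transposed (reflected across the top-left ↔ bottom-right diagonal).

All color is removed — every shape is now a shade of grey. Shapes have swapped their row and column positions — what was in the top-right is now in the bottom-left — a diagonal reflection.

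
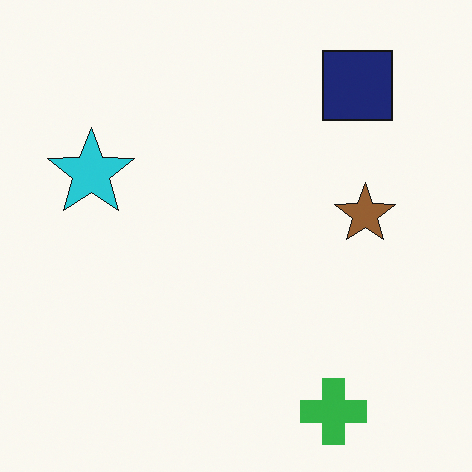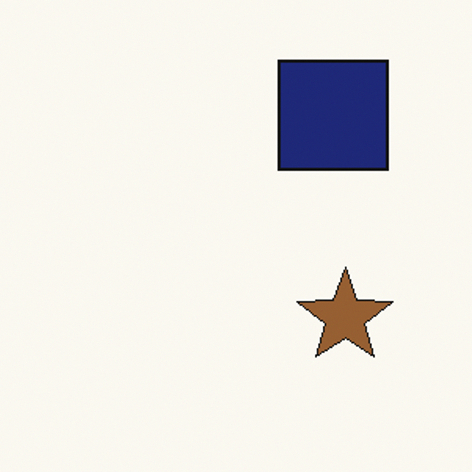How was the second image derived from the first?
The transformation is: cropped to a modestly smaller region and rescaled.

The visible shapes are larger and the field of view is narrower; shapes near the original edges may be partly or wholly outside the frame — a crop-and-rescale.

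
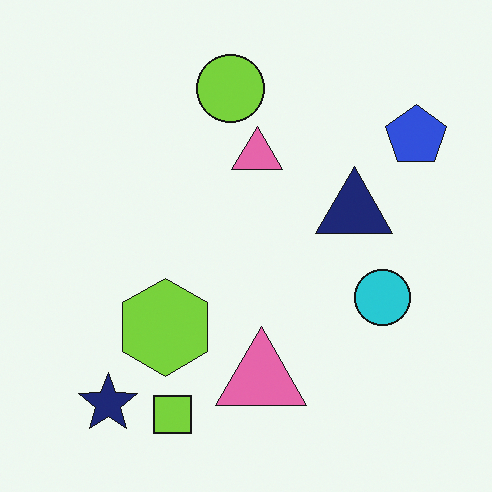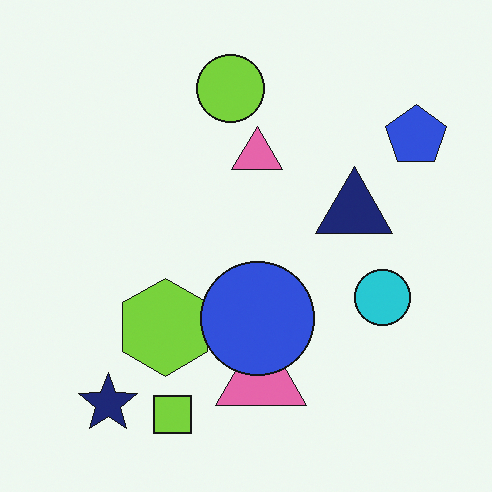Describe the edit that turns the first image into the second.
The image was overlaid with an additional blue circle.

A blue circle appears in the second image that is absent from the first.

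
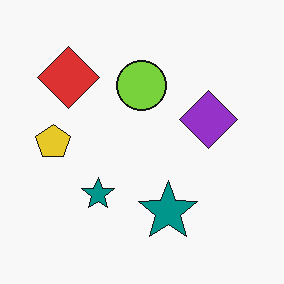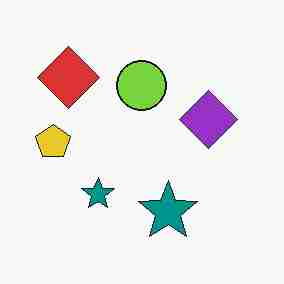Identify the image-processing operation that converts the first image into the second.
It was degraded with heavy JPEG compression.

Blocky 8×8 compression artifacts appear around shape edges and the flat background shows ringing — characteristic JPEG degradation.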